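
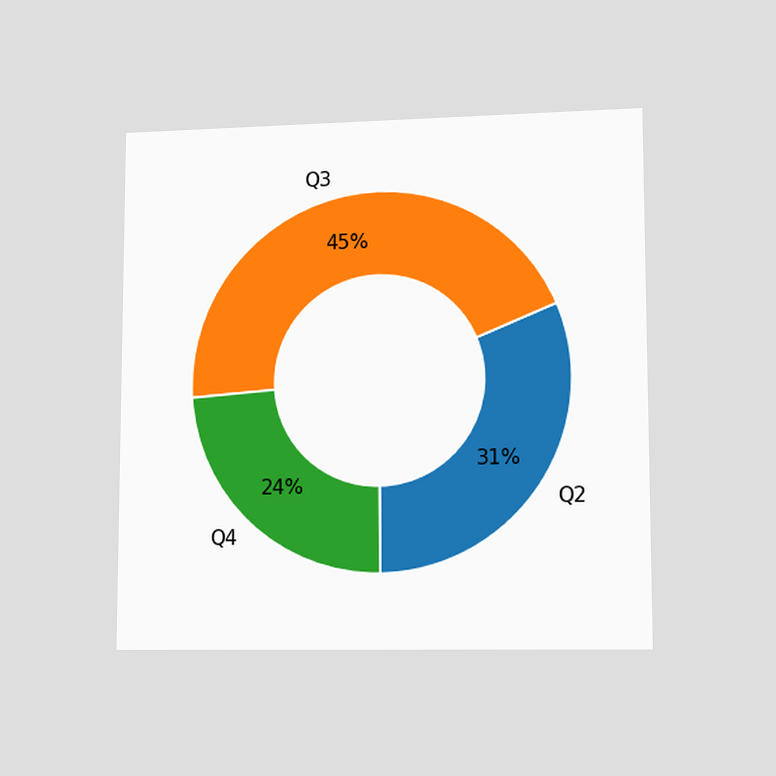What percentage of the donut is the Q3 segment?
The chart is viewed at a slight angle. The Q3 segment takes up 45% of the ring.

45%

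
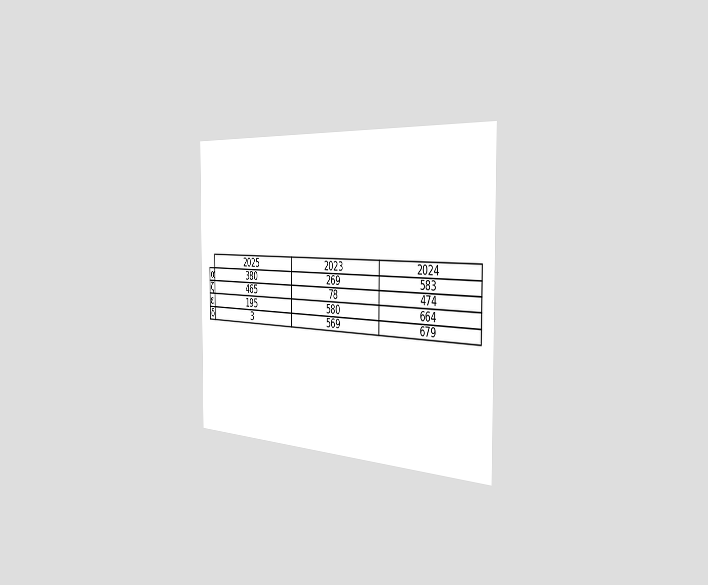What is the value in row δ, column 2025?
3

The chart is viewed slightly from the right. The (δ, 2025) cell reads 3.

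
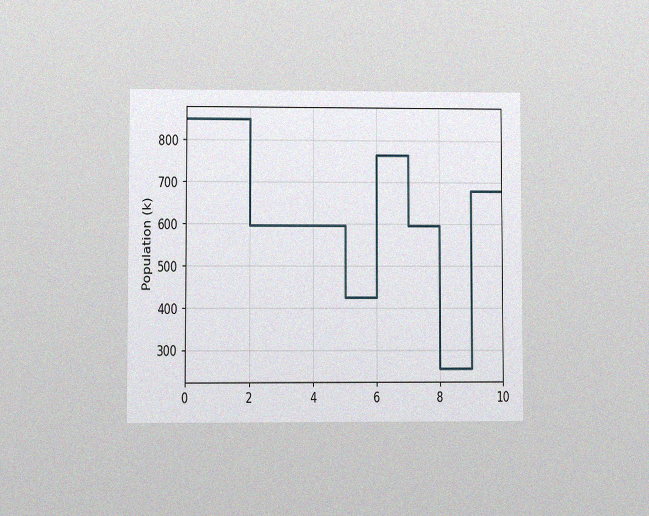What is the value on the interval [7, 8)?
The chart is viewed at a slight angle, with some photo noise. On [7, 8) the step sits at 595k.

595k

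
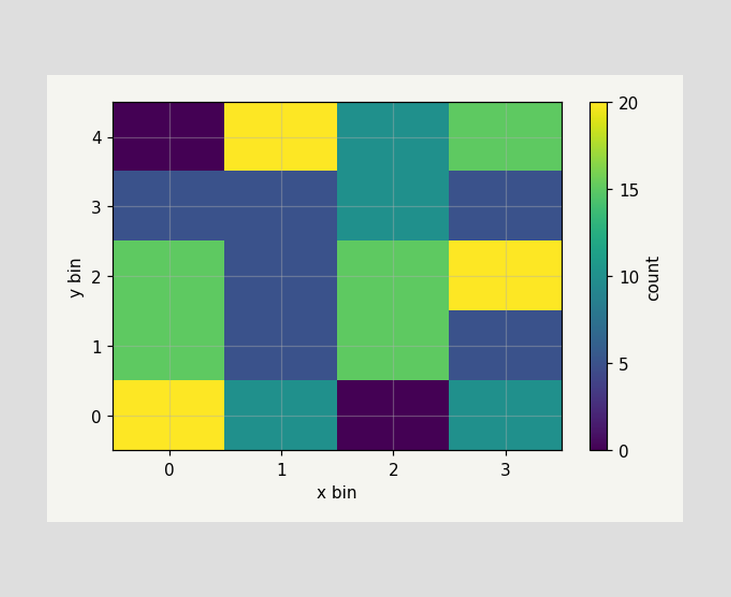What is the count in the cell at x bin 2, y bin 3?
10

Matching the cell (2, 3) against the colorbar gives 10.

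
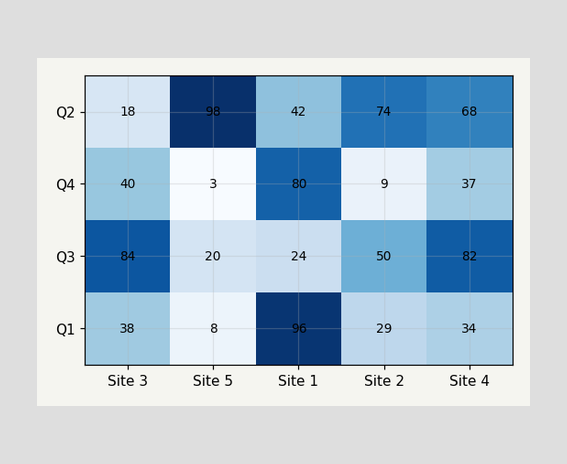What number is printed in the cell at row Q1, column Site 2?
29

The (Q1, Site 2) cell reads 29.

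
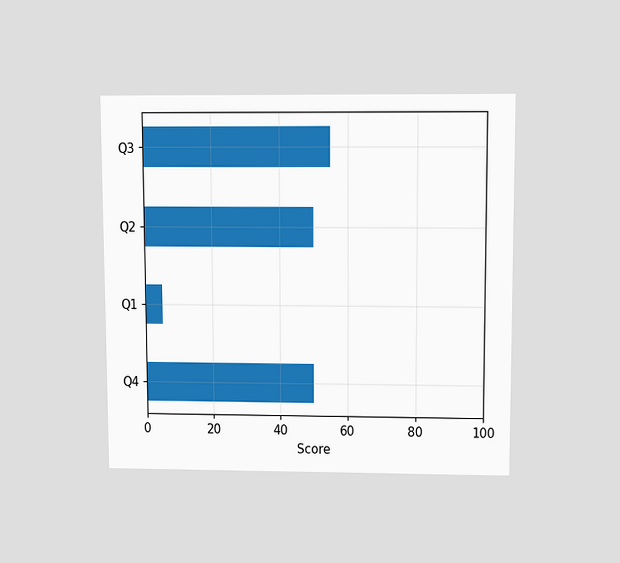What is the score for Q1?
The chart is viewed slightly from above. Reading along the chart's x-axis, the Q1 bar reaches 5.

5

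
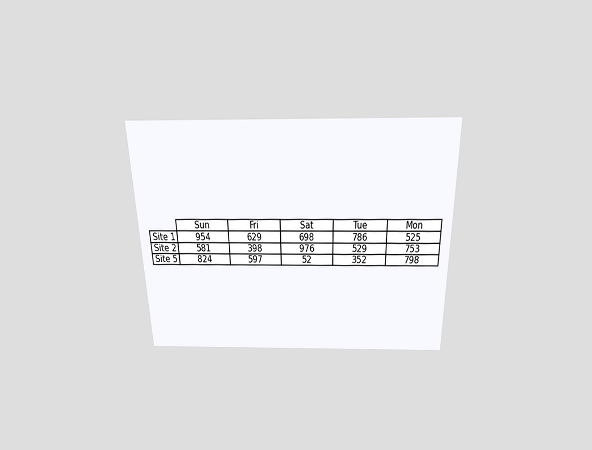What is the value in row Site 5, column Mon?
798

The chart is viewed slightly from above. The (Site 5, Mon) cell reads 798.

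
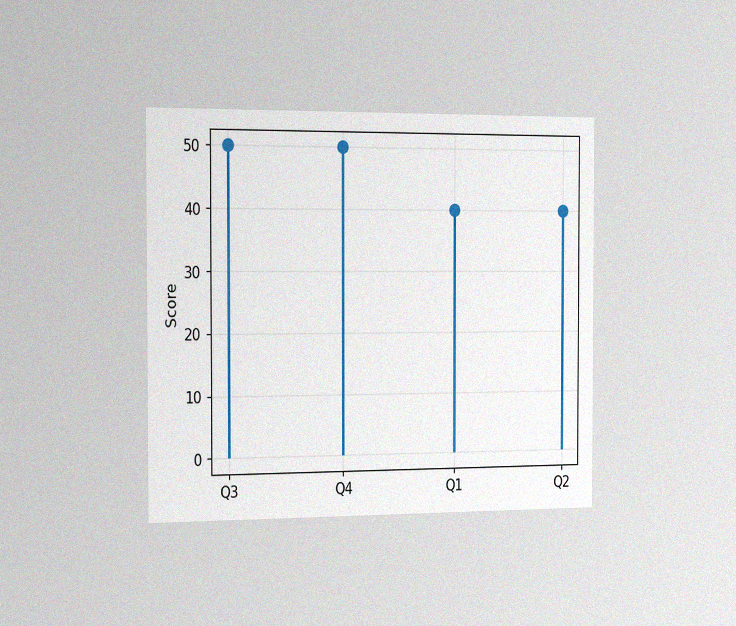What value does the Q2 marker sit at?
40

The chart is viewed slightly from the left, with some photo noise. The Q2 marker sits at 40.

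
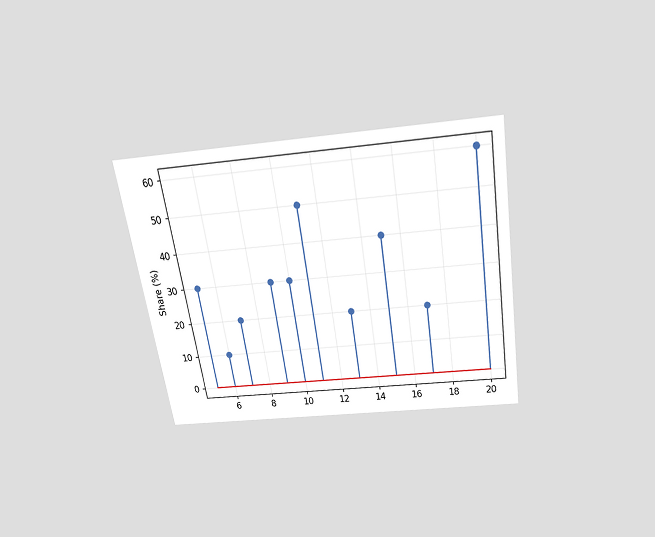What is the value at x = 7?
The chart is tilted about 9° counter-clockwise and viewed slightly from above. The stem at x=7 reaches 20%.

20%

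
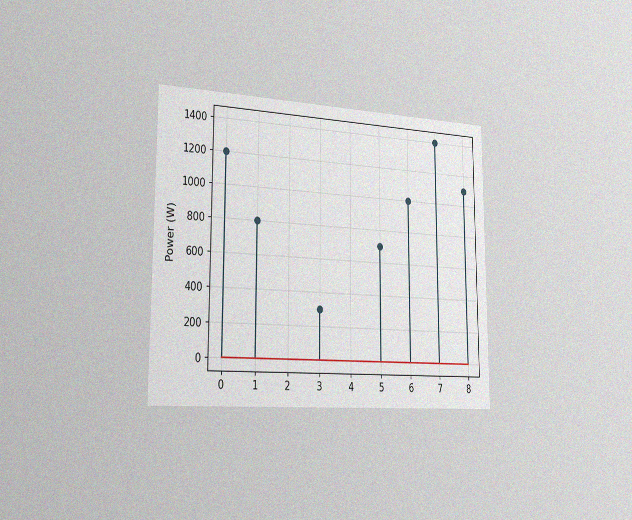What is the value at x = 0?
The chart is viewed slightly from the left, with some photo noise. The stem at x=0 reaches 1200W.

1200W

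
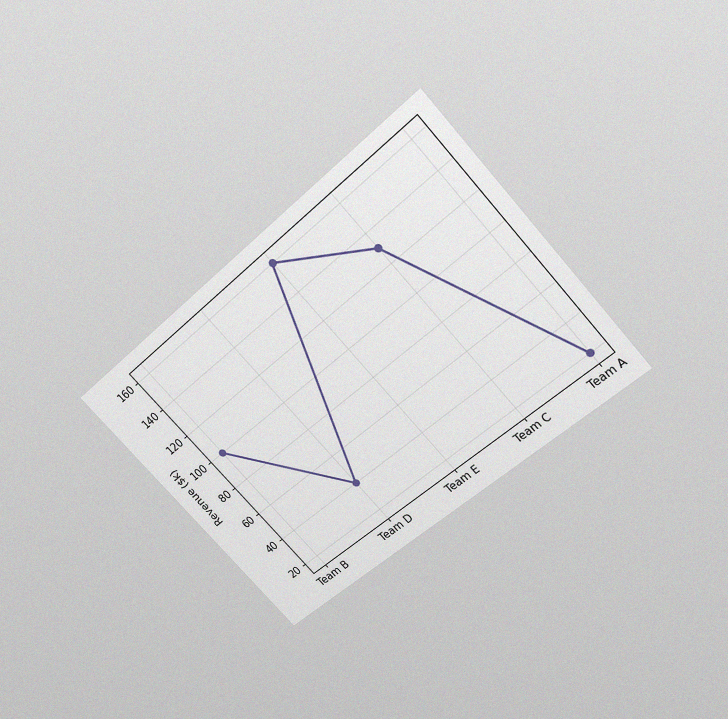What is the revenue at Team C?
The chart is tilted about 42° counter-clockwise and viewed slightly from above, with some photo noise. At Team C, the line is at $130k.

$130k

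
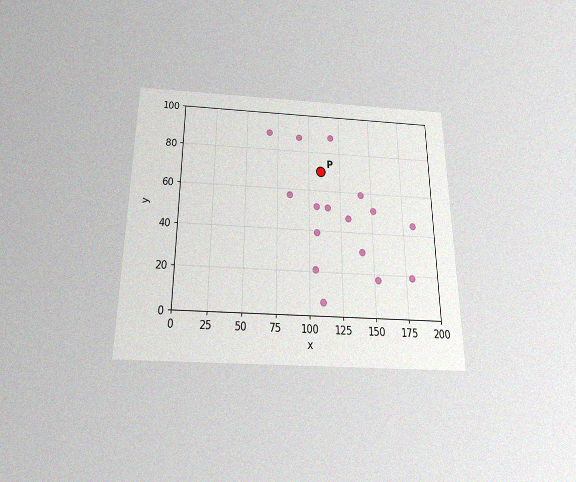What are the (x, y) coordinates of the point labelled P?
(110, 70)

The chart is viewed slightly from below, with some photo noise. Following the gridlines from P to each axis, P sits at (110, 70).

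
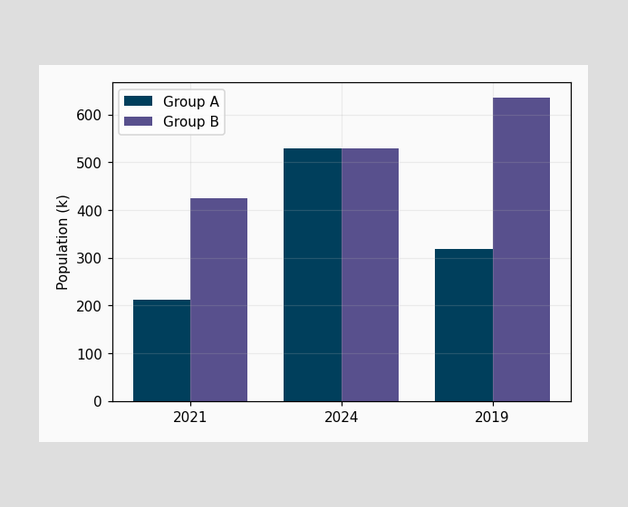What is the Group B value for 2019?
636k

The Group B bar at 2019 reaches 636k on the y-axis.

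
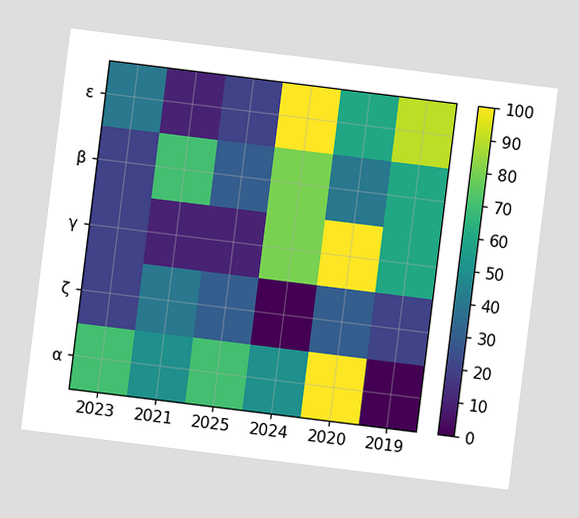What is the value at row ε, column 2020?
The chart is tilted about 7° clockwise. Matching cell (ε, 2020) against the colorbar gives 60.

60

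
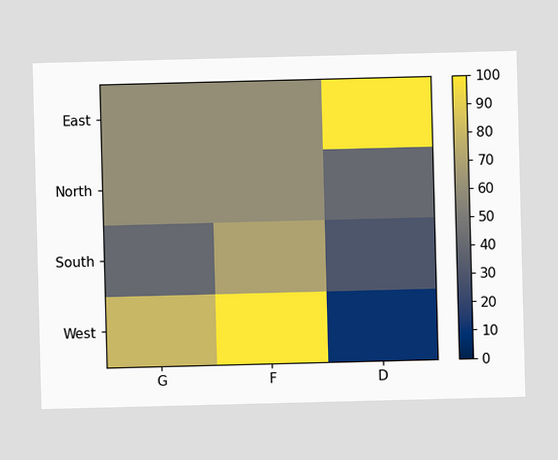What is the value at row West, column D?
10

Matching cell (West, D) against the colorbar gives 10.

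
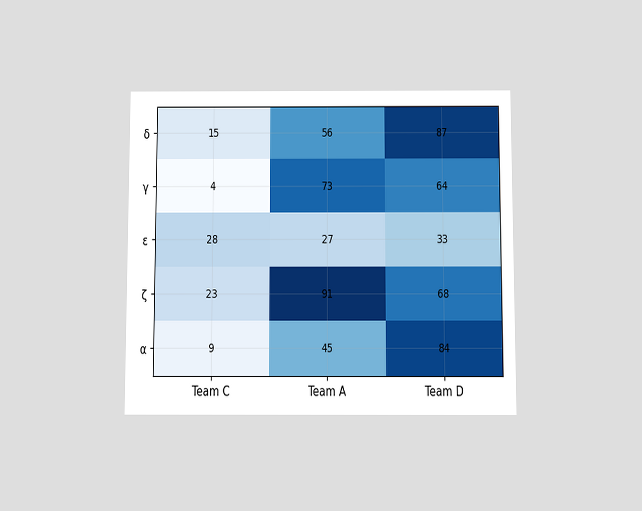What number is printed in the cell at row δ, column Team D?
The chart is viewed slightly from below. The (δ, Team D) cell reads 87.

87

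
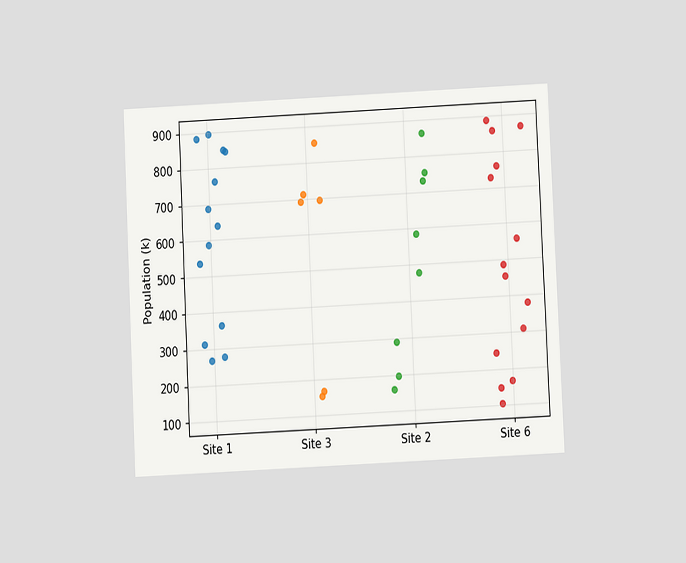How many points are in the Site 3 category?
The chart is tilted about 3° counter-clockwise and viewed at a slight angle. Counting the markers in the Site 3 column gives 6.

6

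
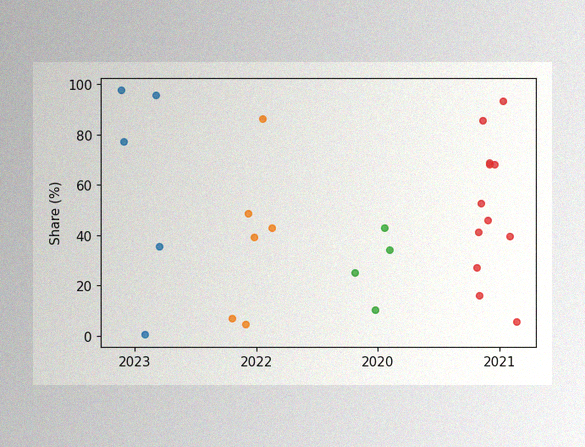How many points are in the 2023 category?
The image has some photo noise and uneven lighting. Counting the markers in the 2023 column gives 5.

5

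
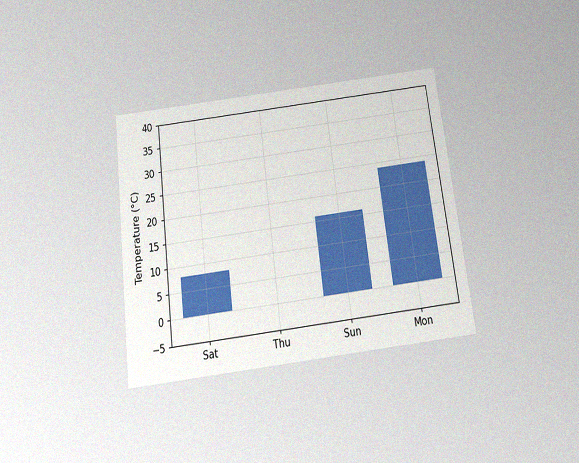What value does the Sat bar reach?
8°C

The chart is tilted about 7° counter-clockwise and viewed slightly from below, with some photo noise. Reading along the chart's y-axis, the Sat bar reaches 8°C.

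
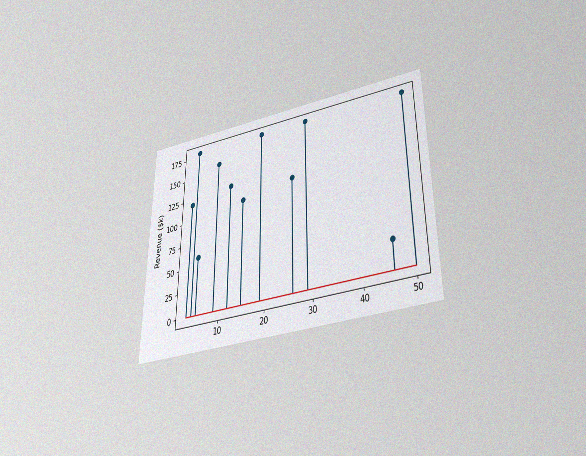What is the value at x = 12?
$130k

The chart is viewed slightly from below, with some photo noise. The stem at x=12 reaches $130k.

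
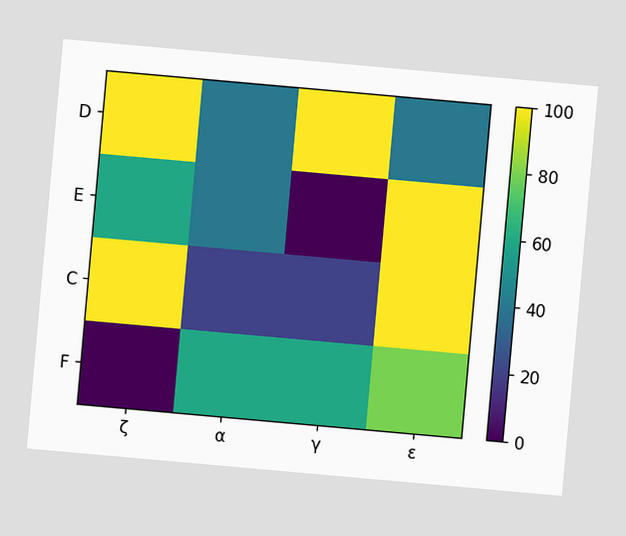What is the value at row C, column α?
The chart is tilted about 5° clockwise. Matching cell (C, α) against the colorbar gives 20.

20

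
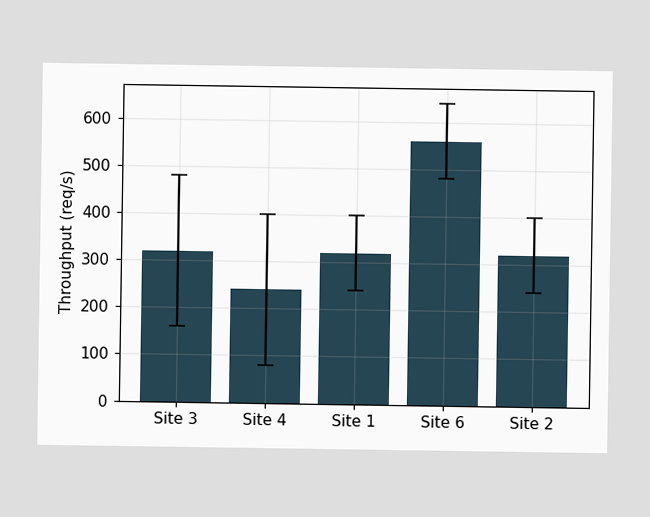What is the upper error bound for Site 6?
640req/s

The Site 6 bar's upper whisker reaches 640req/s.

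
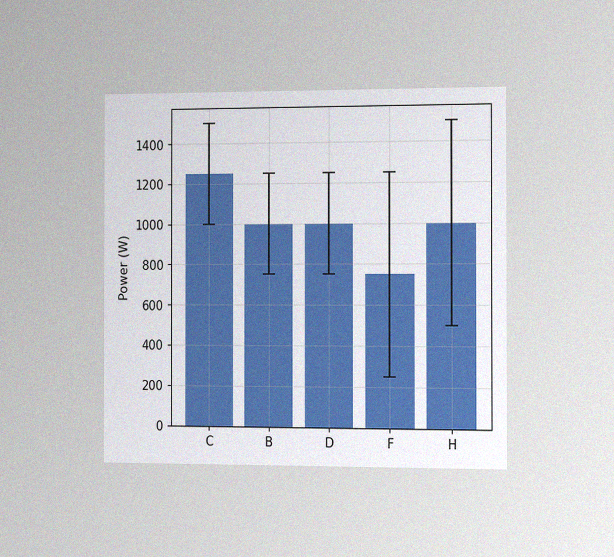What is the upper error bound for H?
1500W

The chart is viewed slightly from the right, with some photo noise. The H bar's upper whisker reaches 1500W.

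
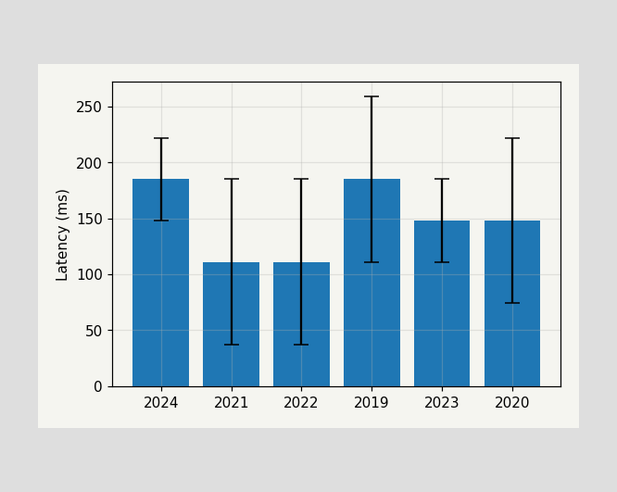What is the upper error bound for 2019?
The 2019 bar's upper whisker reaches 259ms.

259ms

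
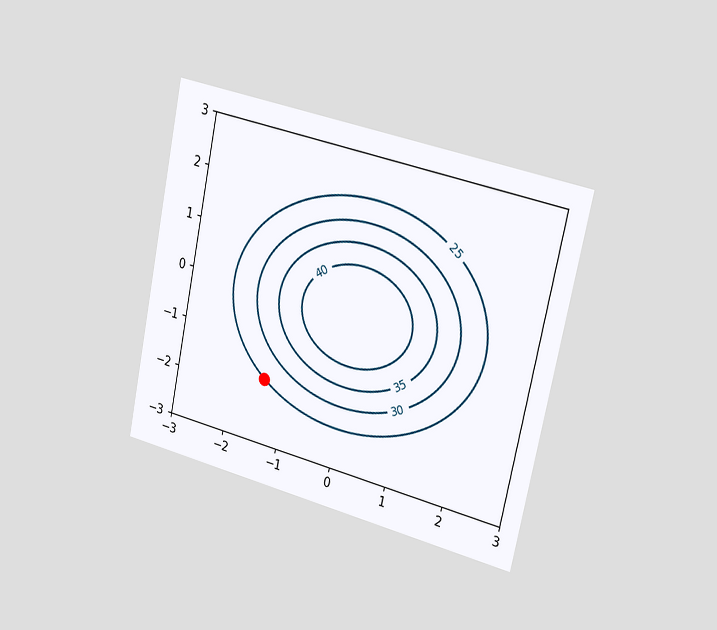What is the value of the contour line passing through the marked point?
25

The chart is tilted about 12° clockwise and viewed slightly from the right. The marked point sits on the contour labelled 25.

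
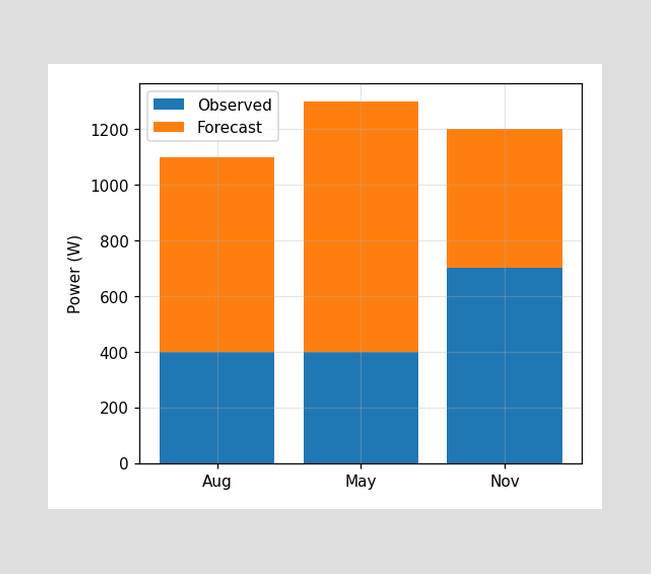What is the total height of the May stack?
1300W

The May stack's top reaches 1300W on the y-axis.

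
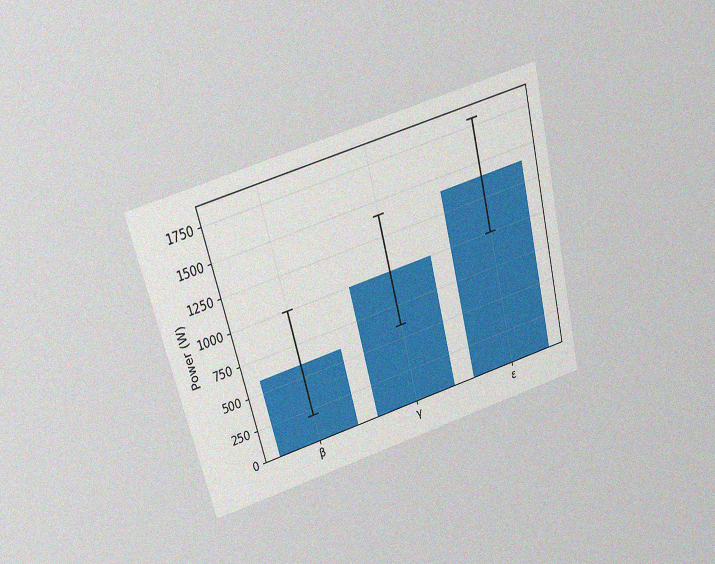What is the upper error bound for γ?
1400W

The chart is tilted about 15° counter-clockwise and viewed slightly from above, with some photo noise. The γ bar's upper whisker reaches 1400W.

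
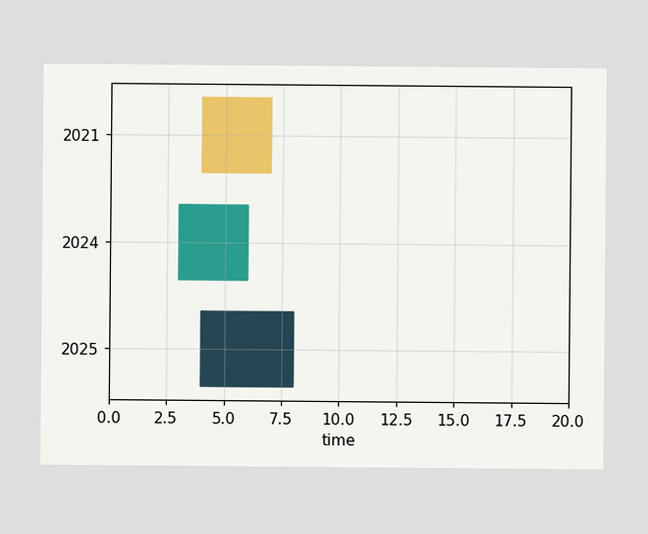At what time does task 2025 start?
The 2025 bar begins at t=4.

4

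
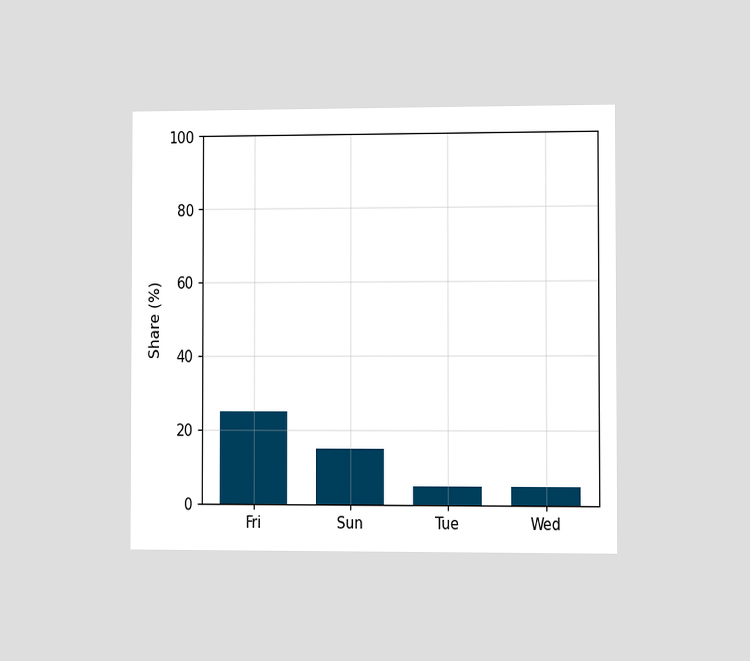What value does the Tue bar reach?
The chart is viewed slightly from the right. Reading along the chart's y-axis, the Tue bar reaches 5%.

5%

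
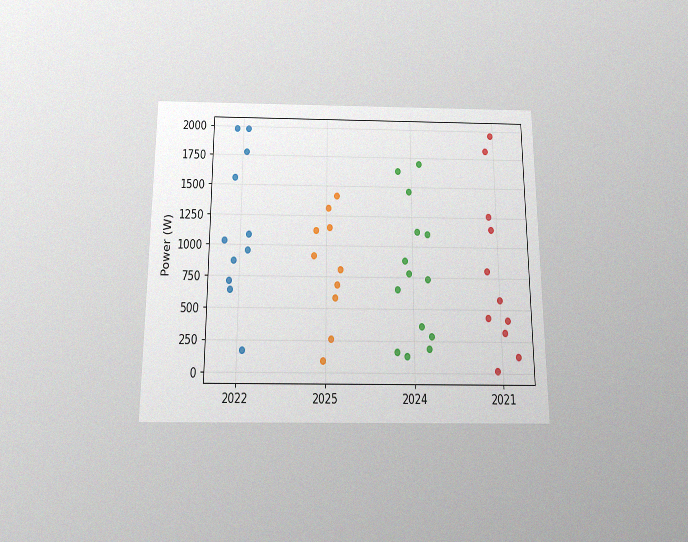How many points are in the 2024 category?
The chart is viewed slightly from below, with some photo noise. Counting the markers in the 2024 column gives 14.

14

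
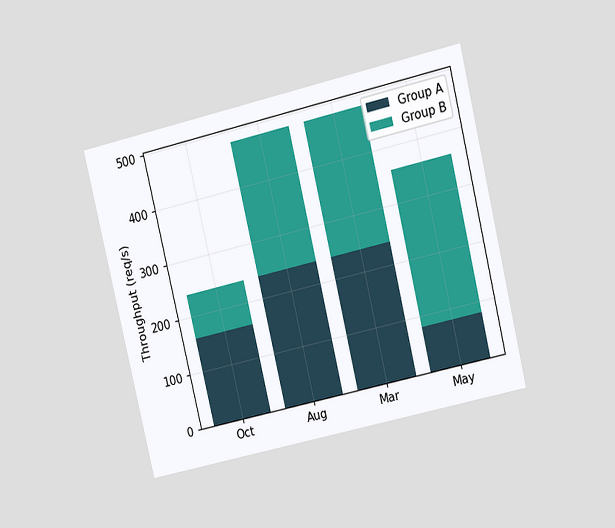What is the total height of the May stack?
360req/s

The chart is tilted about 13° counter-clockwise and viewed at a slight angle. The May stack's top reaches 360req/s on the y-axis.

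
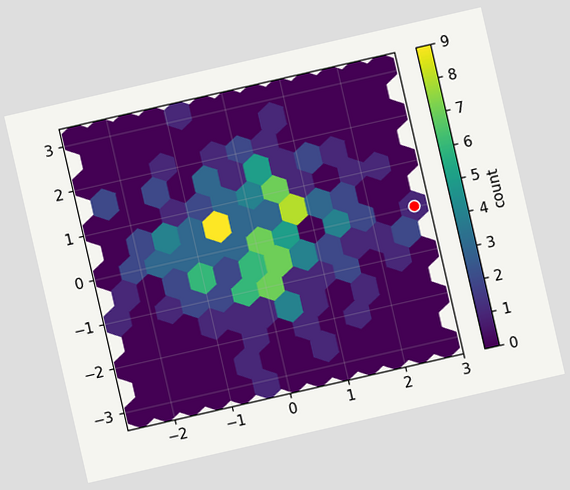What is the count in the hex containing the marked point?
1

The chart is tilted about 13° counter-clockwise. The marked hex reads 1 on the colorbar.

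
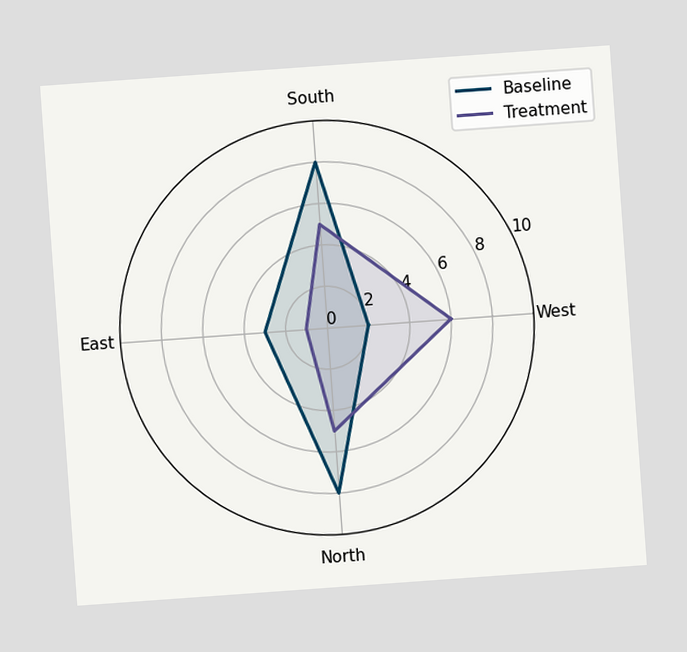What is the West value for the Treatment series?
The chart is tilted about 4° counter-clockwise. On the West axis, Treatment reaches 6.

6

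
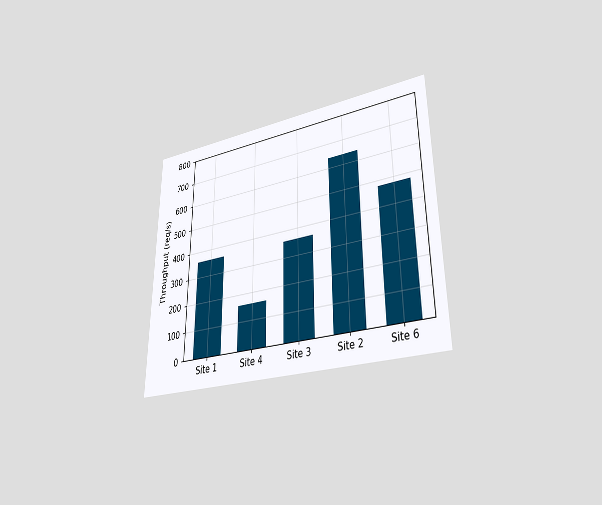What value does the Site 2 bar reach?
640req/s

The chart is viewed at a slight angle. Reading along the chart's y-axis, the Site 2 bar reaches 640req/s.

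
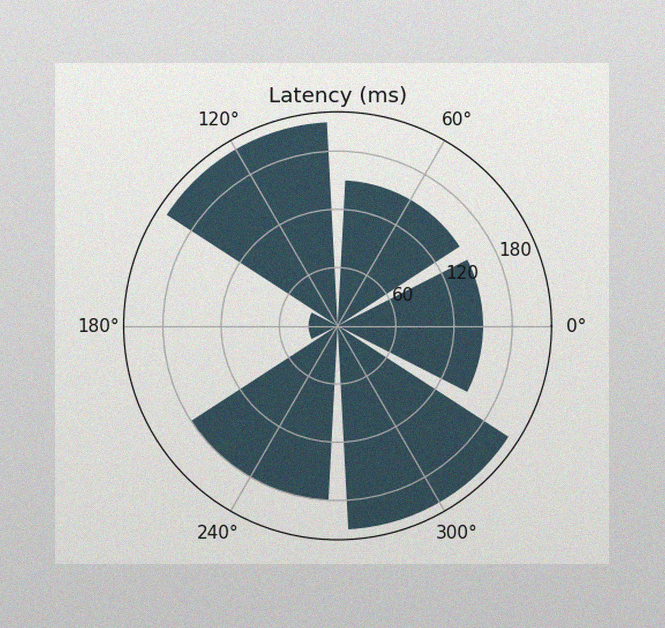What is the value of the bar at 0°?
The image has some photo noise and uneven lighting. The bar at 0° reaches 150ms on the radial axis.

150ms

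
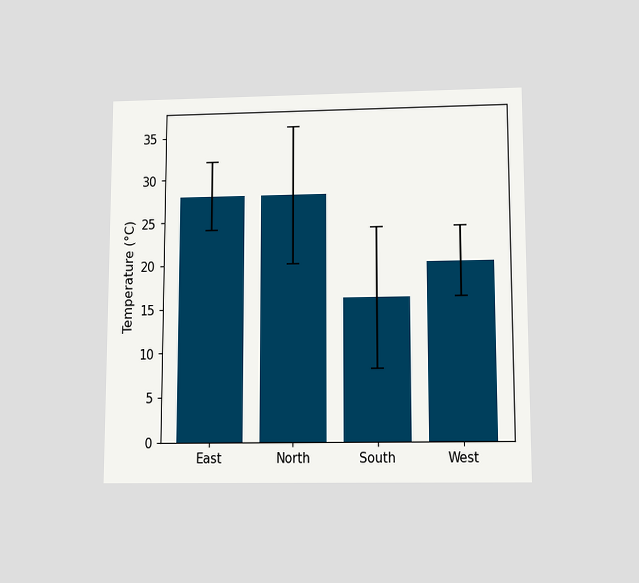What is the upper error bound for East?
The chart is viewed slightly from below. The East bar's upper whisker reaches 32°C.

32°C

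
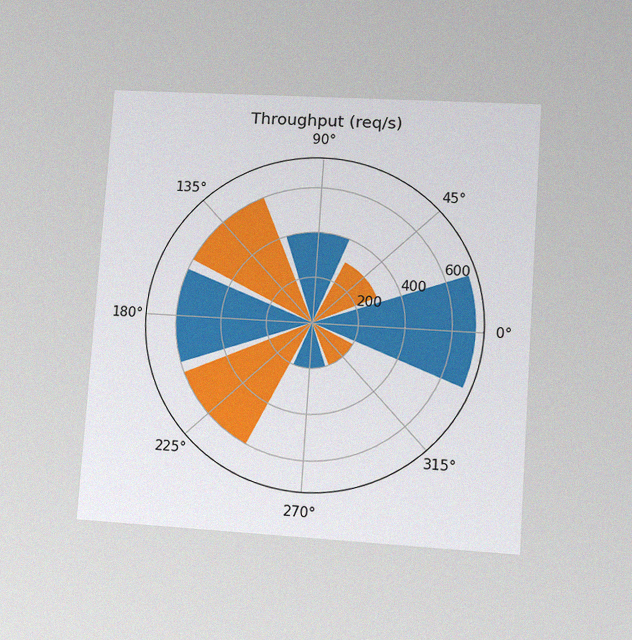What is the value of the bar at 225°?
600req/s

The chart is tilted about 4° clockwise and viewed at a slight angle, with some photo noise. The bar at 225° reaches 600req/s on the radial axis.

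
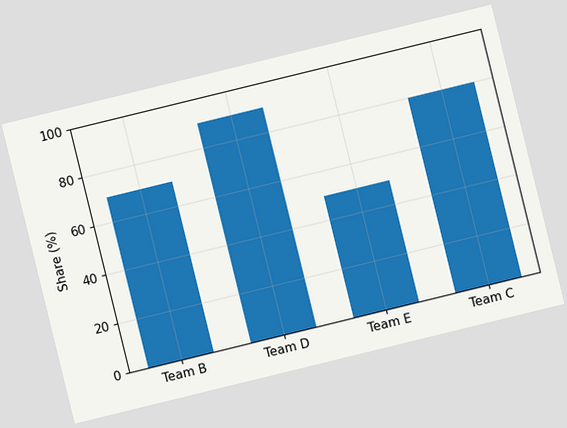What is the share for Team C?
The chart is tilted about 14° counter-clockwise. Reading along the chart's y-axis, the Team C bar reaches 80%.

80%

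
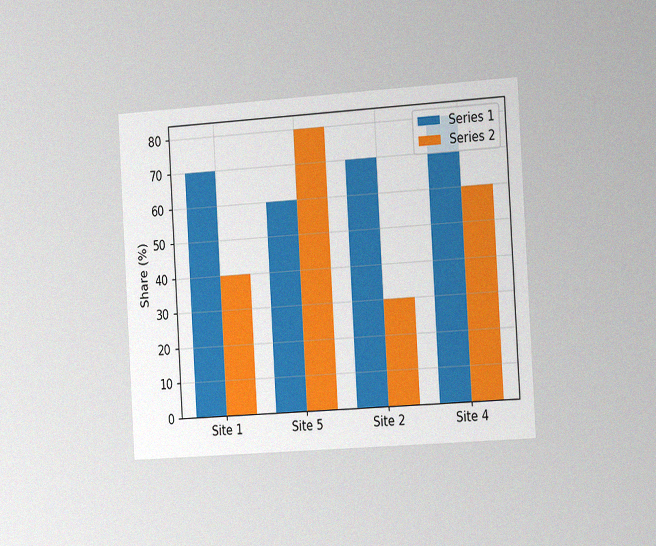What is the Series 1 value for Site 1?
70%

The chart is tilted about 3° counter-clockwise and viewed slightly from the right, with some photo noise. The Series 1 bar at Site 1 reaches 70% on the y-axis.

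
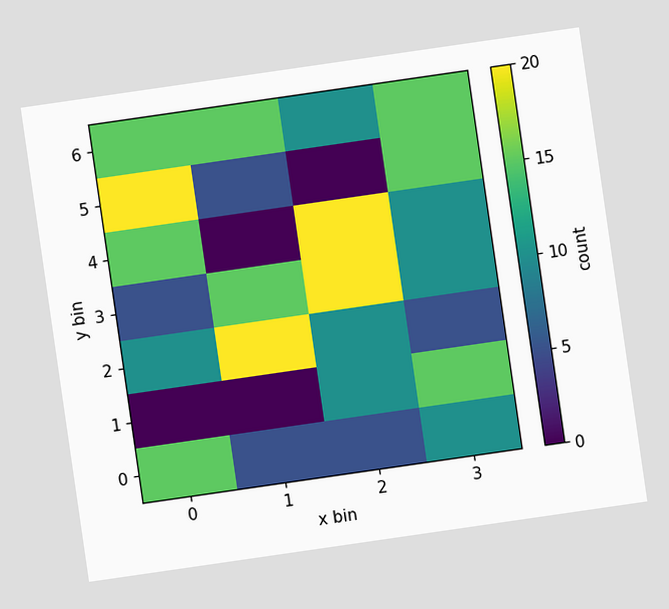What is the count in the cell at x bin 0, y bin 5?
20

The chart is tilted about 8° counter-clockwise. Matching the cell (0, 5) against the colorbar gives 20.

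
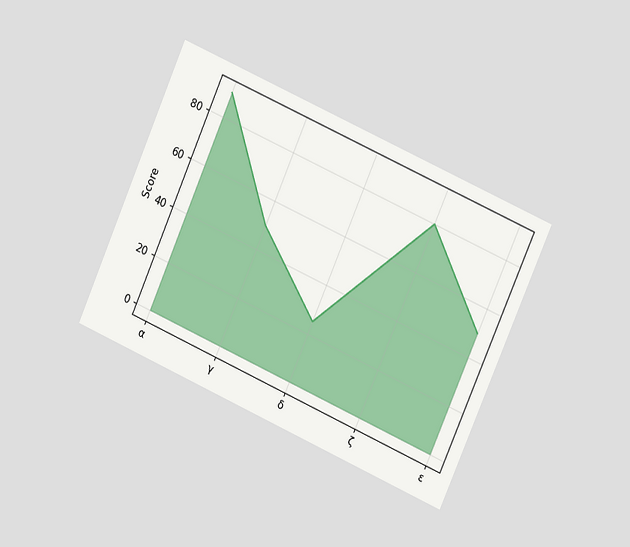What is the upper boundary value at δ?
25

The chart is tilted about 24° clockwise and viewed at a slight angle. At δ the upper boundary is at 25.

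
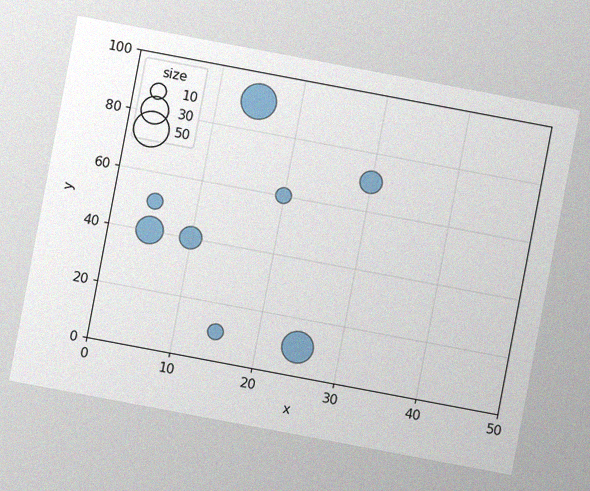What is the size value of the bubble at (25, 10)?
40

The chart is tilted about 11° clockwise, with some photo noise. Matching the bubble at (25, 10) against the size legend gives 40.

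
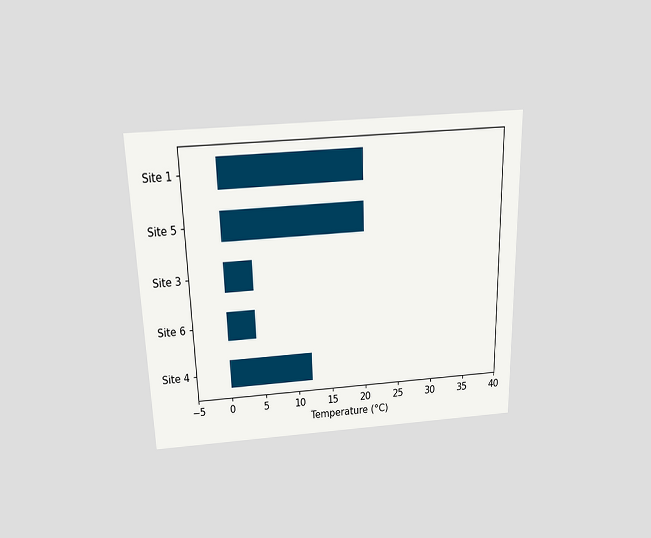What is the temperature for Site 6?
4°C

The chart is viewed slightly from above. Reading along the chart's x-axis, the Site 6 bar reaches 4°C.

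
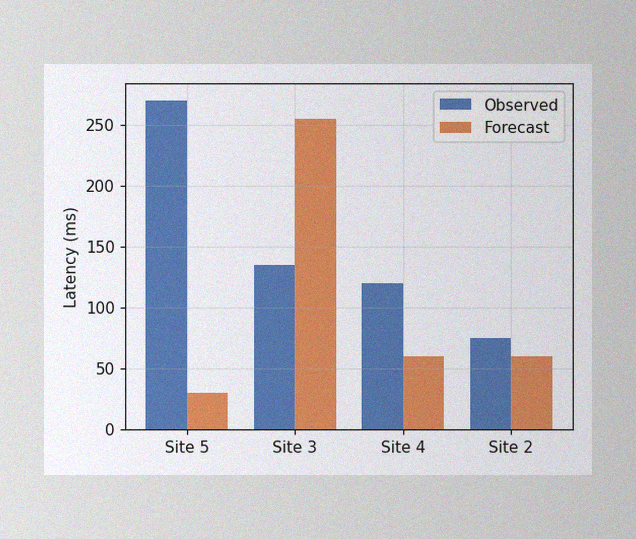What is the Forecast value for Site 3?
255ms

The image has some photo noise and uneven lighting. The Forecast bar at Site 3 reaches 255ms on the y-axis.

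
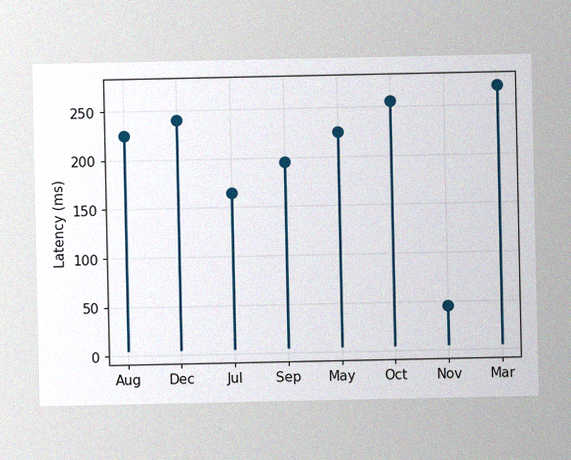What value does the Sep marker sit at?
195ms

The image has some photo noise and uneven lighting. The Sep marker sits at 195ms.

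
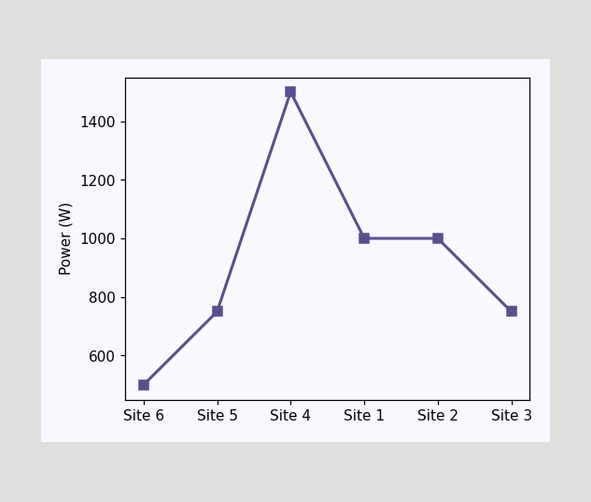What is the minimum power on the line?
The lowest point is at Site 6, and reading across to the y-axis gives 500W.

500W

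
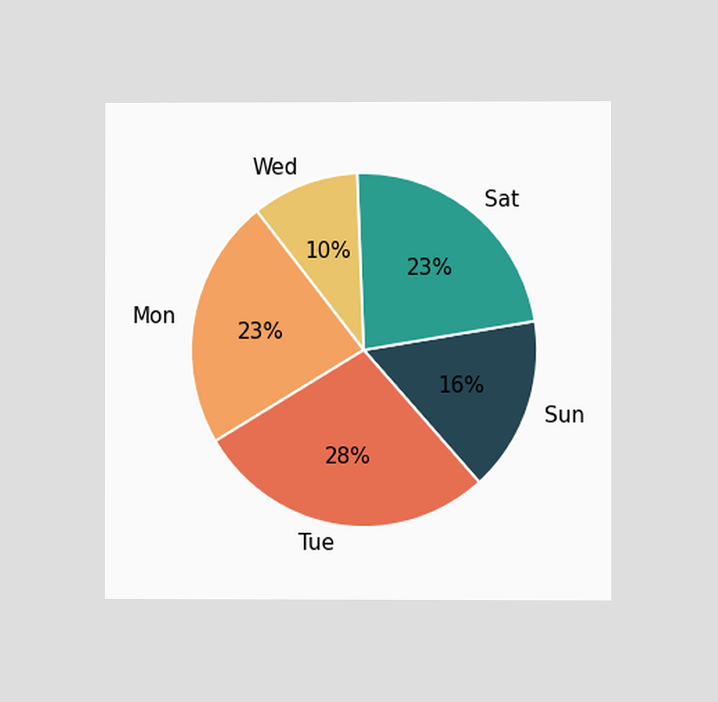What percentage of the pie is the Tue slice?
28%

The chart is viewed at a slight angle. The Tue slice takes up 28% of the pie.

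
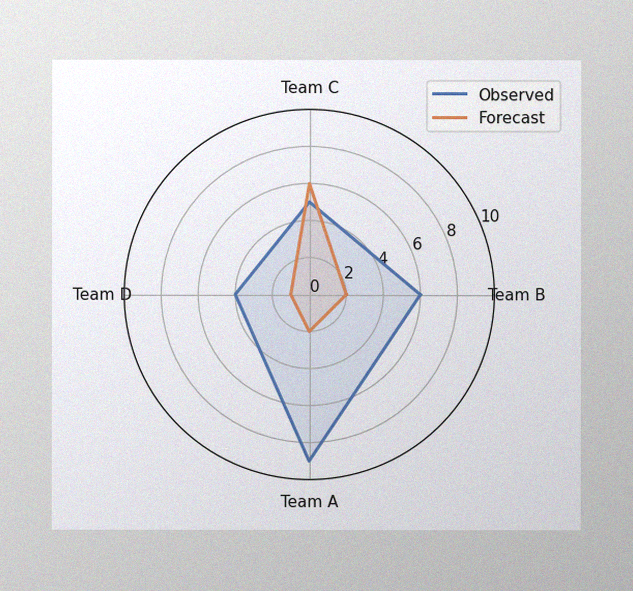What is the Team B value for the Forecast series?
The image has some photo noise and uneven lighting. On the Team B axis, Forecast reaches 2.

2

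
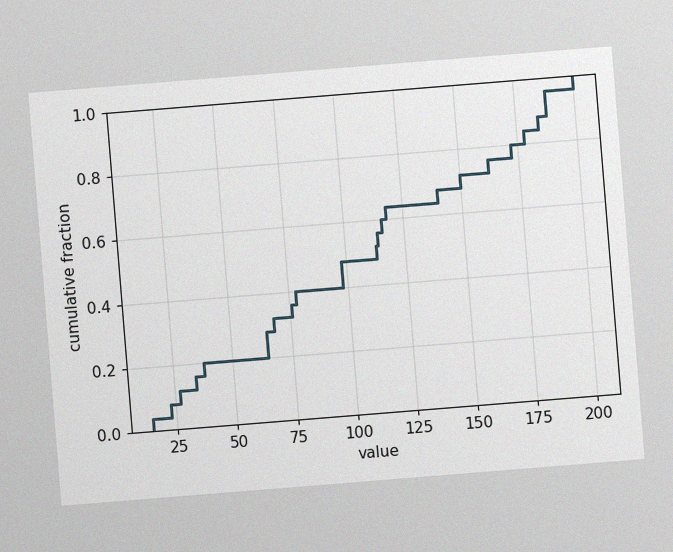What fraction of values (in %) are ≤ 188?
The chart is tilted about 5° counter-clockwise, with some photo noise. At x=188 the ECDF step is at 96%.

96%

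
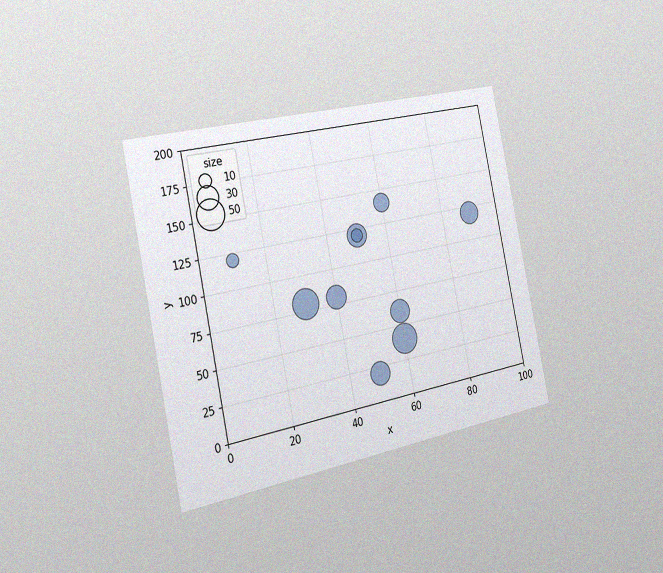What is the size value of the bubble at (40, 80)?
30

The chart is tilted about 12° counter-clockwise and viewed slightly from the left, with some photo noise. Matching the bubble at (40, 80) against the size legend gives 30.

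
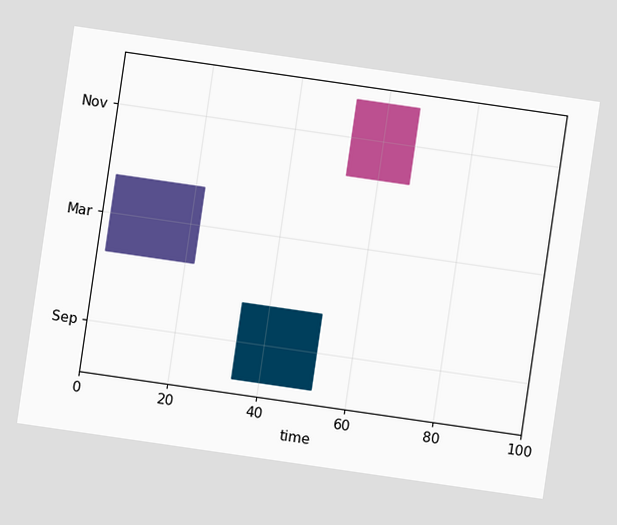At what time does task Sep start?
34

The chart is tilted about 8° clockwise. The Sep bar begins at t=34.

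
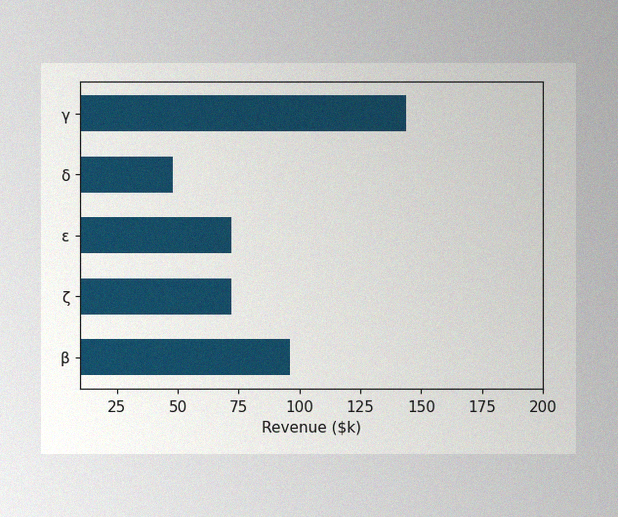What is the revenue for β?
The image has some photo noise and uneven lighting. Reading along the chart's x-axis, the β bar reaches $96k.

$96k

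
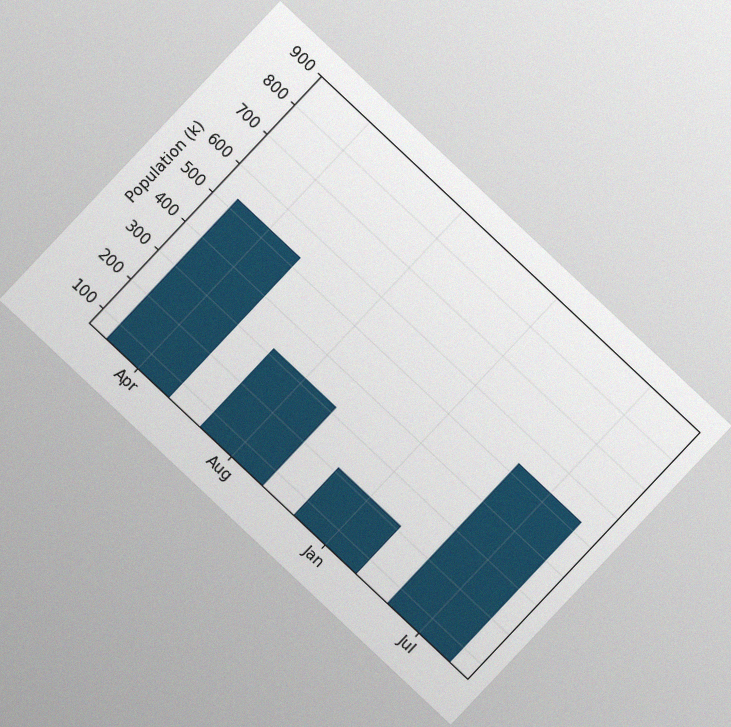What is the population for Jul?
The chart is tilted about 43° clockwise, with some photo noise. Reading along the chart's y-axis, the Jul bar reaches 530k.

530k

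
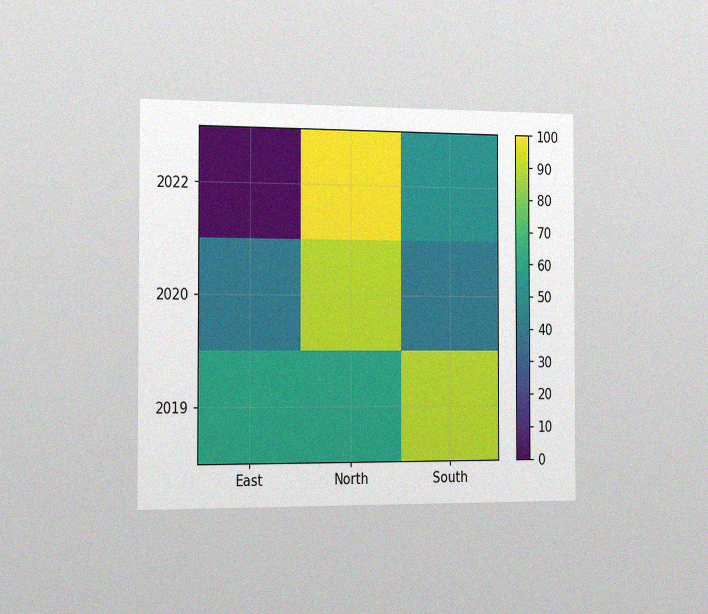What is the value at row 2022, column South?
50

The chart is viewed slightly from the left, with some photo noise. Matching cell (2022, South) against the colorbar gives 50.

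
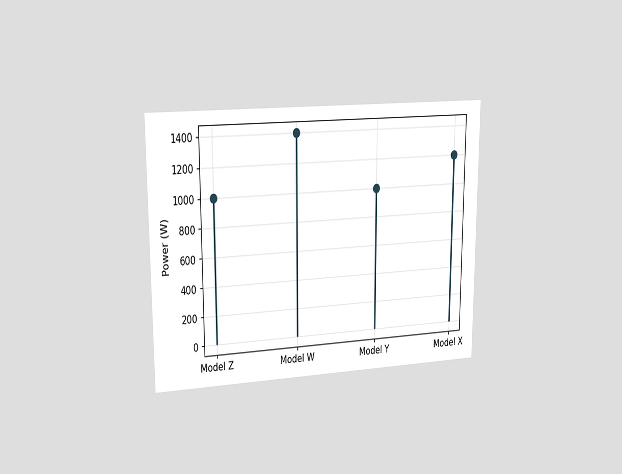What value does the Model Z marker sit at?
1000W

The chart is viewed slightly from the left. The Model Z marker sits at 1000W.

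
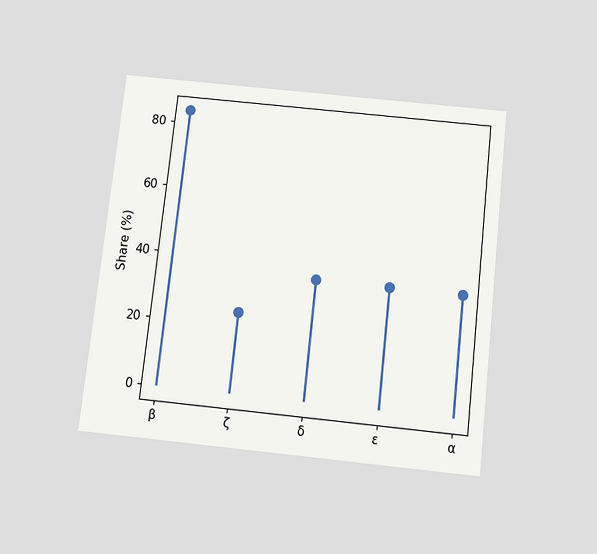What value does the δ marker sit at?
The chart is tilted about 6° clockwise and viewed slightly from below. The δ marker sits at 36%.

36%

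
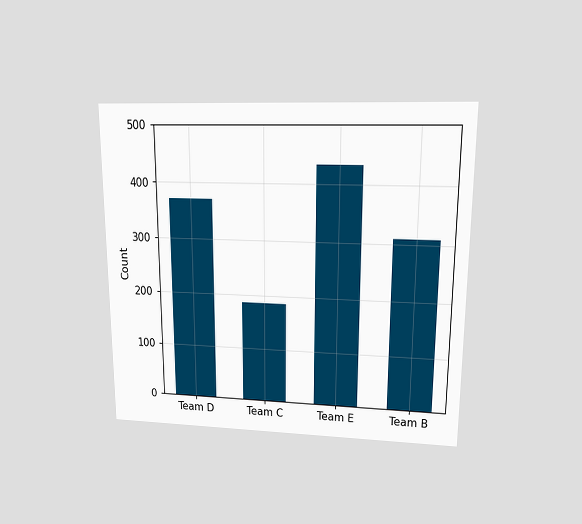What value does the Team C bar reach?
186

The chart is viewed at a slight angle. Reading along the chart's y-axis, the Team C bar reaches 186.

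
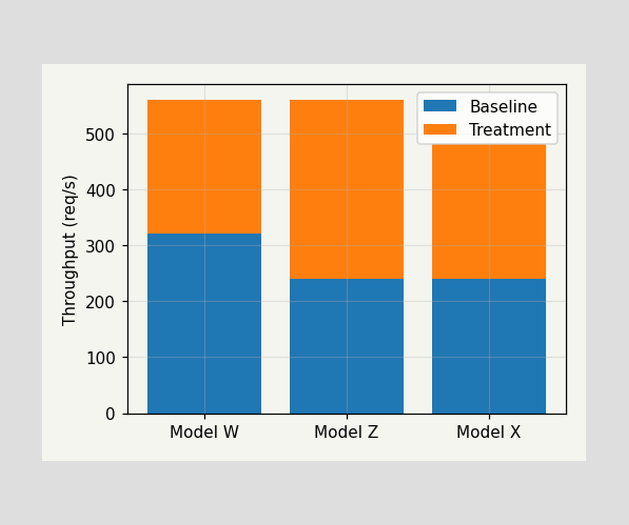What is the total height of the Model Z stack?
The Model Z stack's top reaches 560req/s on the y-axis.

560req/s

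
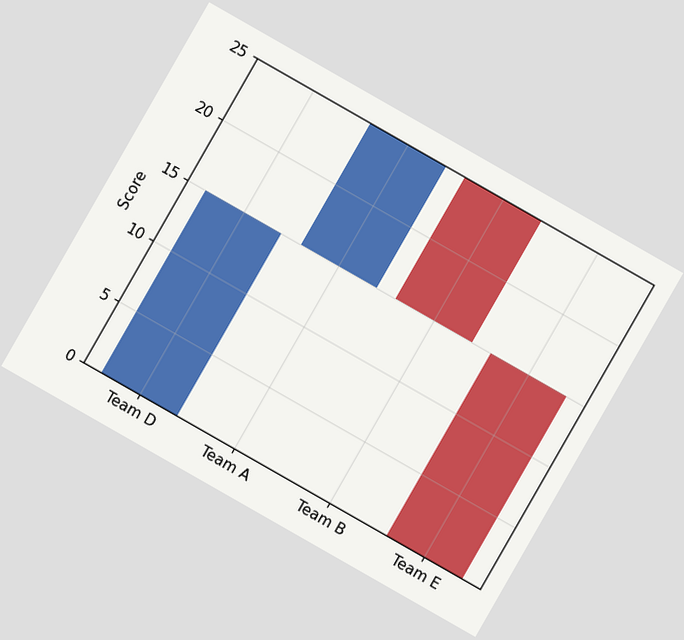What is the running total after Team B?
The chart is tilted about 30° clockwise. After Team B the running total reaches 15.

15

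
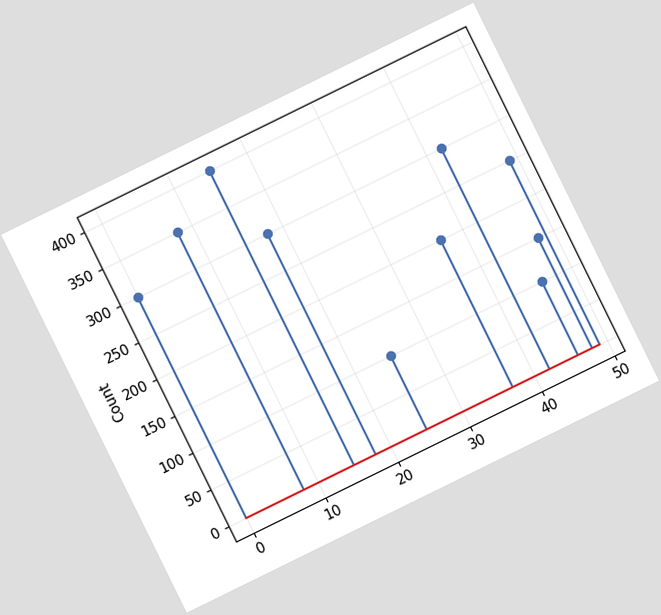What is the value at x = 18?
The chart is tilted about 26° counter-clockwise. The stem at x=18 reaches 300.

300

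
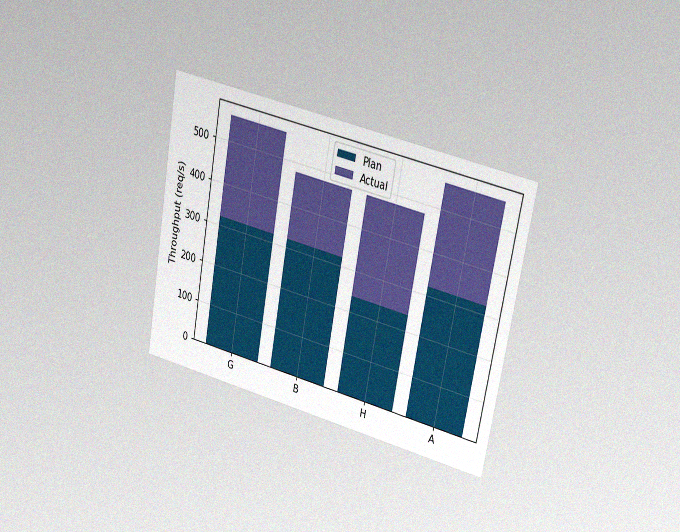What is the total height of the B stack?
480req/s

The chart is tilted about 10° clockwise and viewed slightly from the right, with some photo noise. The B stack's top reaches 480req/s on the y-axis.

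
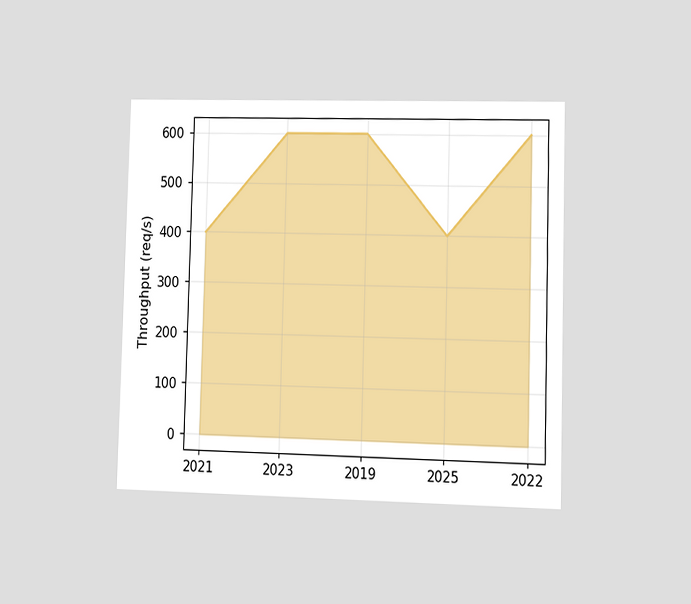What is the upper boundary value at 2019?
The chart is viewed at a slight angle. At 2019 the upper boundary is at 600req/s.

600req/s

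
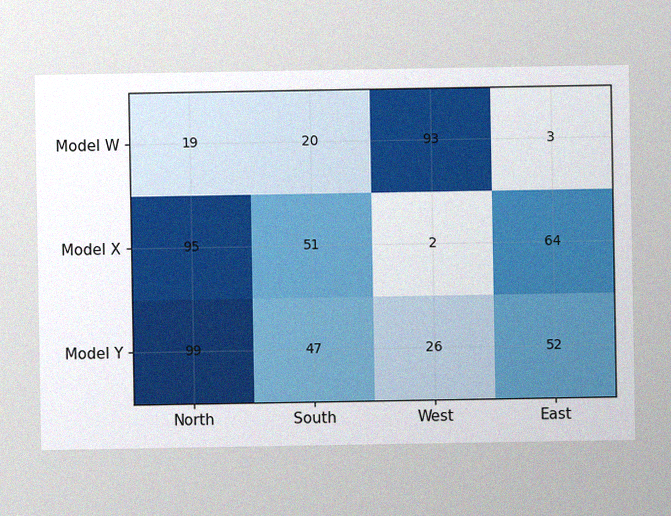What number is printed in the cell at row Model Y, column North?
The image has some photo noise and uneven lighting. The (Model Y, North) cell reads 99.

99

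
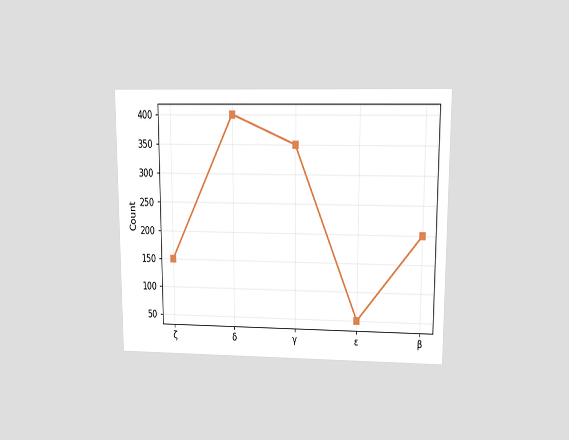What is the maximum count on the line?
The chart is viewed at a slight angle. The highest point is at δ, and reading across to the y-axis gives 400.

400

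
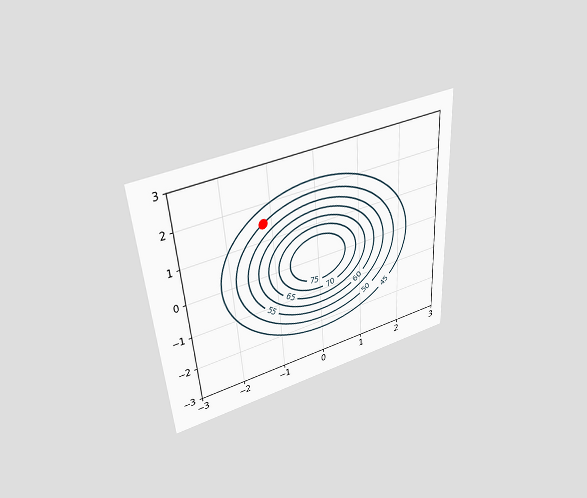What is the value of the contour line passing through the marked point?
50

The chart is tilted about 4° counter-clockwise and viewed slightly from above. The marked point sits on the contour labelled 50.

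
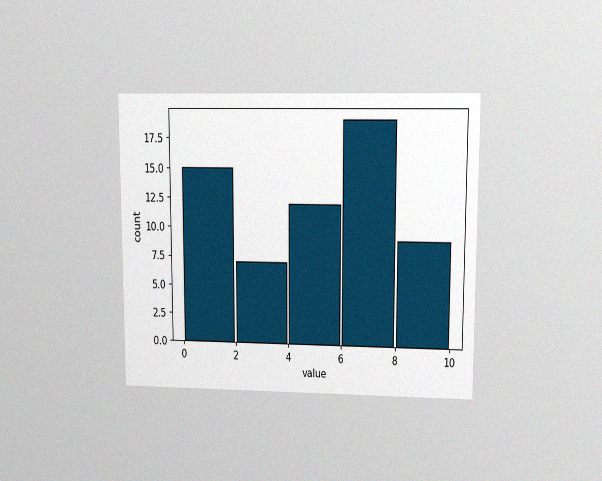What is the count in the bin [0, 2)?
The chart is viewed at a slight angle, with some photo noise. The [0, 2) bin has height 15.

15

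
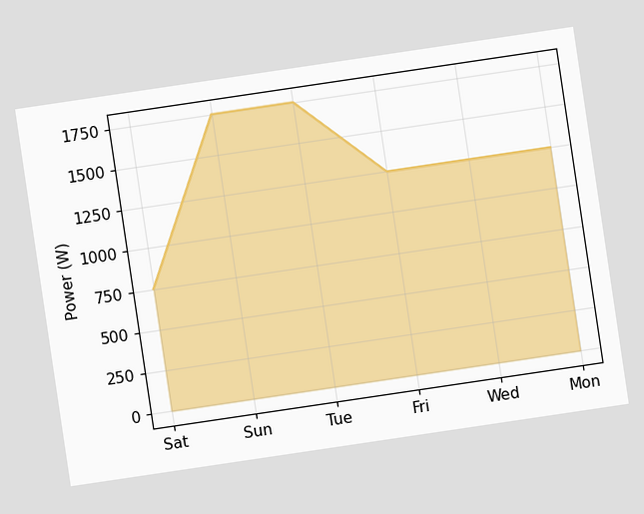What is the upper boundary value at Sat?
750W

The chart is tilted about 8° counter-clockwise. At Sat the upper boundary is at 750W.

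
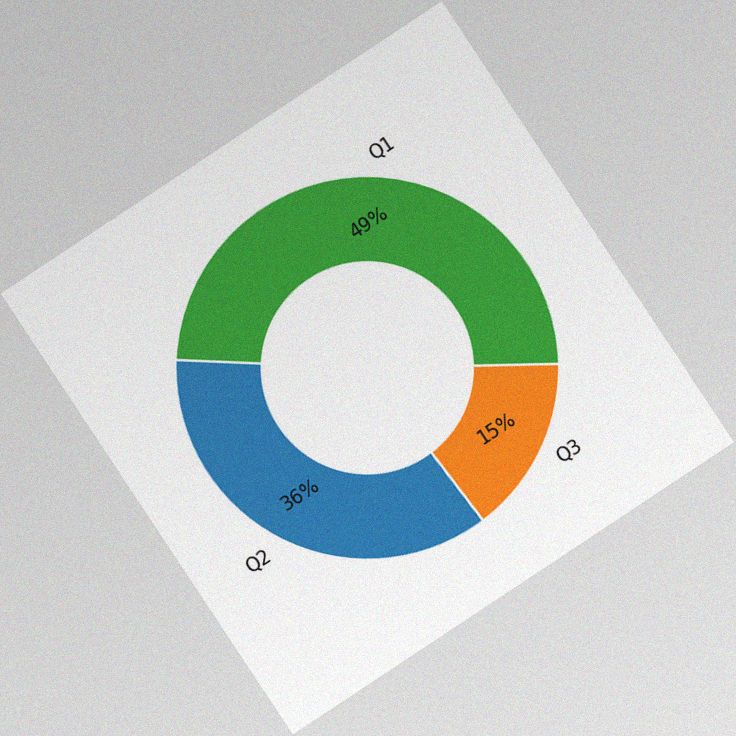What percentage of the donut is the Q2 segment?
The chart is tilted about 34° counter-clockwise, with some photo noise. The Q2 segment takes up 36% of the ring.

36%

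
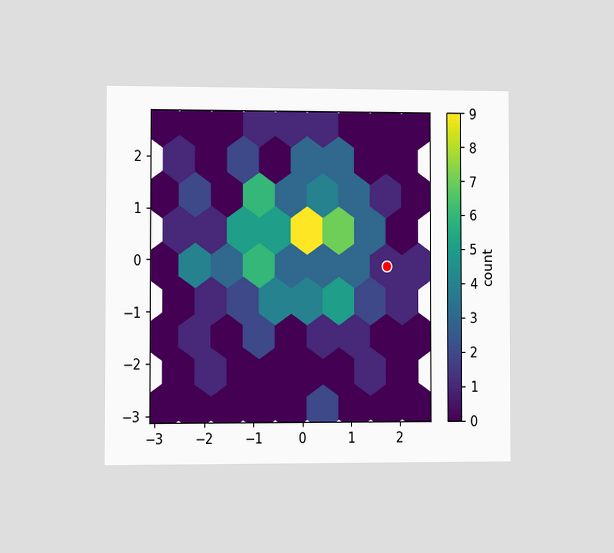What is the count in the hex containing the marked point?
1

The chart is viewed at a slight angle. The marked hex reads 1 on the colorbar.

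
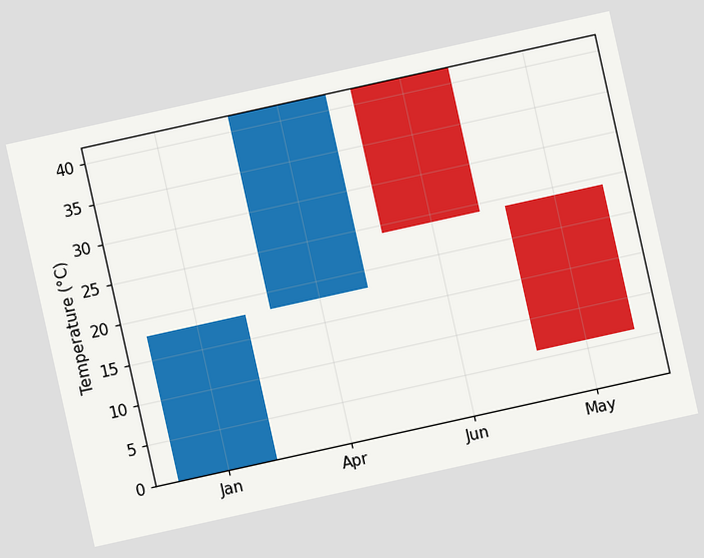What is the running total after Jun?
The chart is tilted about 12° counter-clockwise. After Jun the running total reaches 24°C.

24°C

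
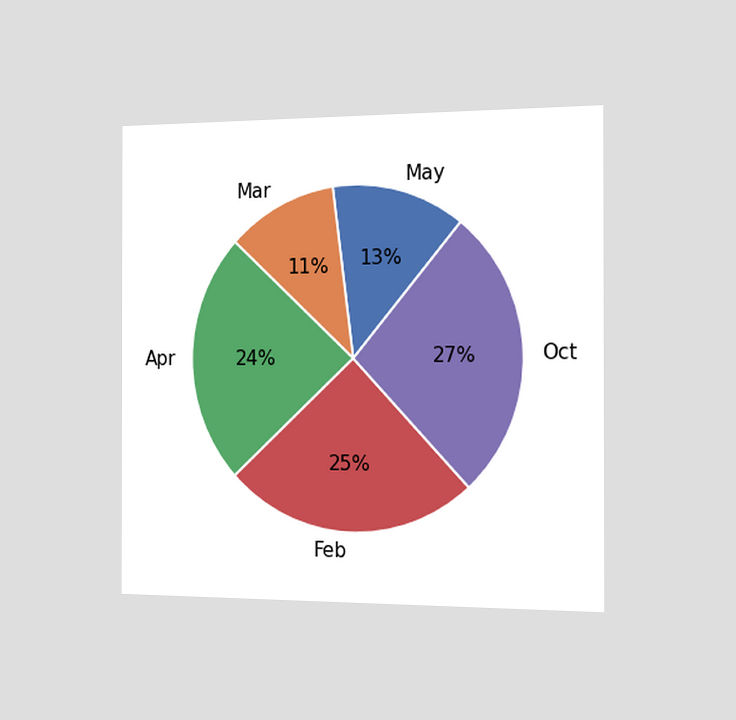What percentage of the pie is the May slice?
13%

The chart is viewed slightly from the right. The May slice takes up 13% of the pie.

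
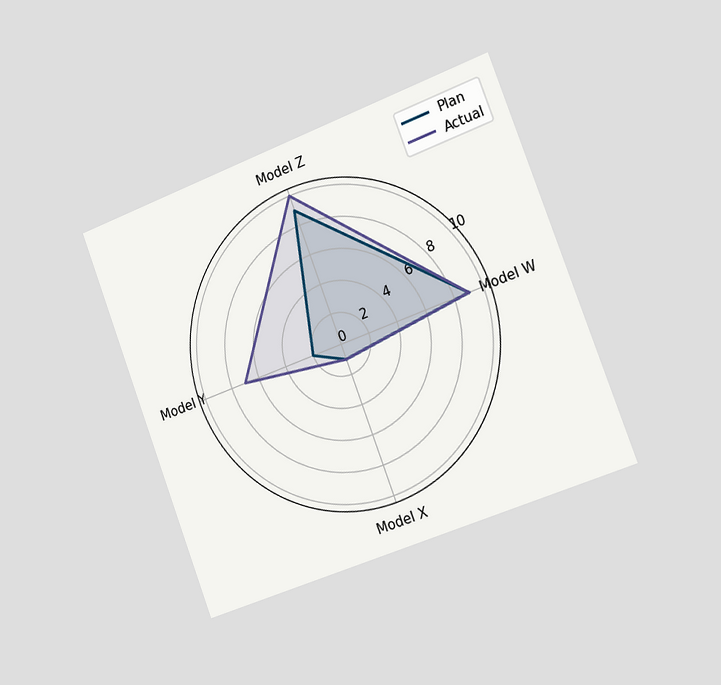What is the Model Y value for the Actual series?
The chart is tilted about 21° counter-clockwise and viewed slightly from the right. On the Model Y axis, Actual reaches 7.

7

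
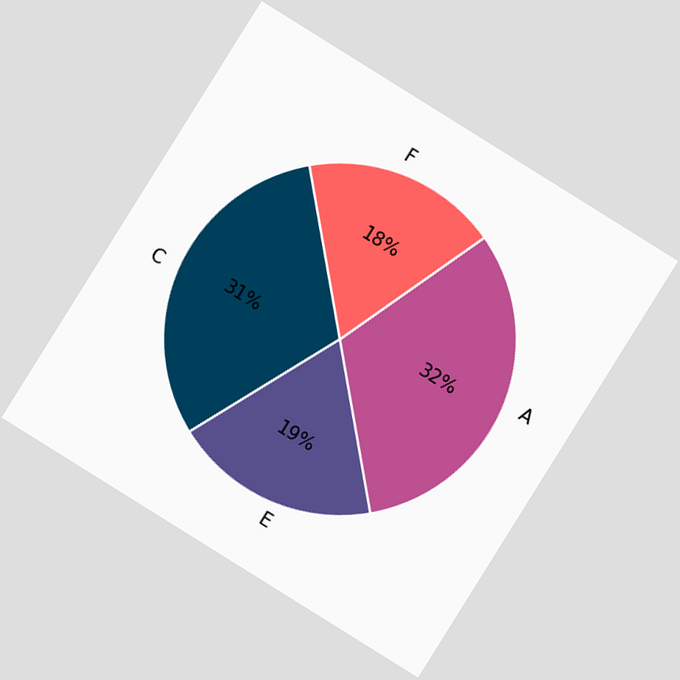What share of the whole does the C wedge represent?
The chart is tilted about 32° clockwise. The C slice takes up 31% of the pie.

31%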